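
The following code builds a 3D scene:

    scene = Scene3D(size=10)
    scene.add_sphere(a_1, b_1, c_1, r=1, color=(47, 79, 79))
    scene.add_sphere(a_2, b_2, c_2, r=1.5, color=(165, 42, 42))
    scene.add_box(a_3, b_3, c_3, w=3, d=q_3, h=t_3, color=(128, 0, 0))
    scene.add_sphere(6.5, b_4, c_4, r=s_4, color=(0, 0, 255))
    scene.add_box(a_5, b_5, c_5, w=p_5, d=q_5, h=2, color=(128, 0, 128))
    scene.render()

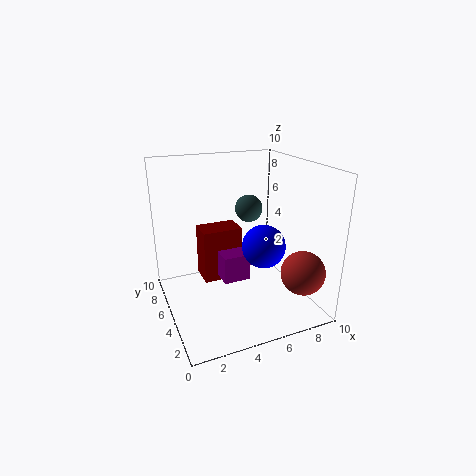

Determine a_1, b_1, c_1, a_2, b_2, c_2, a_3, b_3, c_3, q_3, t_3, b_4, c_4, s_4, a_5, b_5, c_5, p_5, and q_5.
a_1 = 6.5, b_1 = 6.5, c_1 = 6.5, a_2 = 8.5, b_2 = 2, c_2 = 3, a_3 = 3, b_3 = 6.5, c_3 = 1, q_3 = 2, t_3 = 4, b_4 = 4, c_4 = 4.5, s_4 = 1.5, a_5 = 4, b_5 = 5, c_5 = 1.5, p_5 = 2, q_5 = 2.5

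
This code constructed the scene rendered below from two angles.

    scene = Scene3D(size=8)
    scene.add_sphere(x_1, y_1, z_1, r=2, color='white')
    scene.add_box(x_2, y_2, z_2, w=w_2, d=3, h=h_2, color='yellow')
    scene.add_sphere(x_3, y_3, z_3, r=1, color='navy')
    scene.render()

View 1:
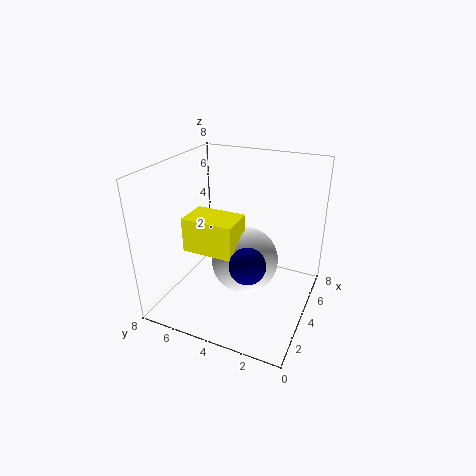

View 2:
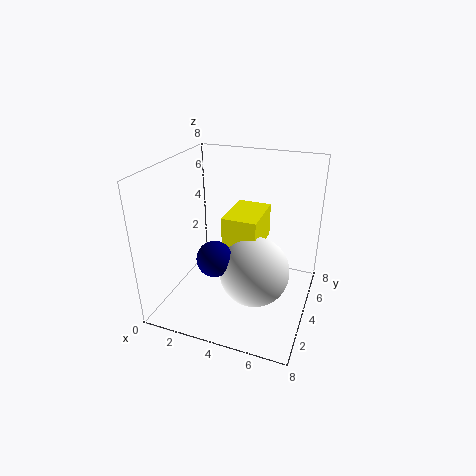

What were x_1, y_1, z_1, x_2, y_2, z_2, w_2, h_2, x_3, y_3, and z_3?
x_1 = 5
y_1 = 4
z_1 = 2
x_2 = 3
y_2 = 4
z_2 = 3
w_2 = 2
h_2 = 2
x_3 = 3
y_3 = 3
z_3 = 3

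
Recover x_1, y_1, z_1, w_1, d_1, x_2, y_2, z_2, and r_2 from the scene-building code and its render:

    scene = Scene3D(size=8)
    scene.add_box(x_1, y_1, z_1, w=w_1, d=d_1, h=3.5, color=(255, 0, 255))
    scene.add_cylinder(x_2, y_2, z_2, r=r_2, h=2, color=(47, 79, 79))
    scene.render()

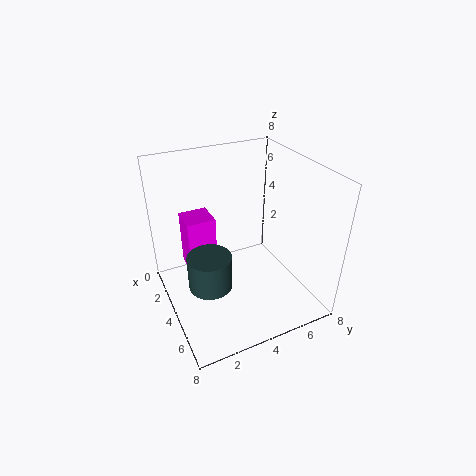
x_1 = 0.25
y_1 = 1.75
z_1 = 0.75
w_1 = 1.75
d_1 = 1.75
x_2 = 4
y_2 = 2.25
z_2 = 1.25
r_2 = 1.25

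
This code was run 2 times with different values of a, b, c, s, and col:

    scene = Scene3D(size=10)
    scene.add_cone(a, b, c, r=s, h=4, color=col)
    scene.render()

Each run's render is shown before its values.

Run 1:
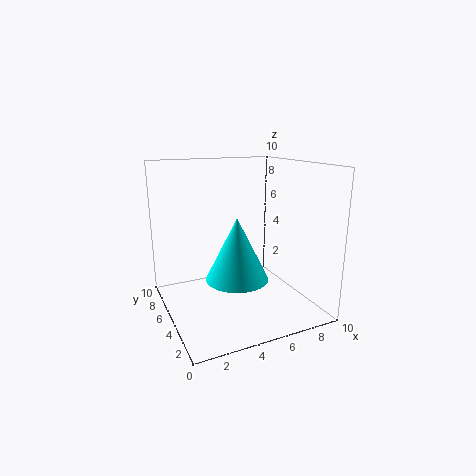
a = 4; b = 3; c = 3; s = 2; col = 'cyan'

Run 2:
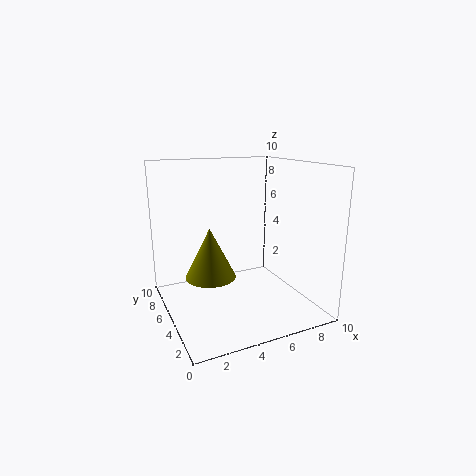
a = 4; b = 8; c = 1; s = 2; col = 'olive'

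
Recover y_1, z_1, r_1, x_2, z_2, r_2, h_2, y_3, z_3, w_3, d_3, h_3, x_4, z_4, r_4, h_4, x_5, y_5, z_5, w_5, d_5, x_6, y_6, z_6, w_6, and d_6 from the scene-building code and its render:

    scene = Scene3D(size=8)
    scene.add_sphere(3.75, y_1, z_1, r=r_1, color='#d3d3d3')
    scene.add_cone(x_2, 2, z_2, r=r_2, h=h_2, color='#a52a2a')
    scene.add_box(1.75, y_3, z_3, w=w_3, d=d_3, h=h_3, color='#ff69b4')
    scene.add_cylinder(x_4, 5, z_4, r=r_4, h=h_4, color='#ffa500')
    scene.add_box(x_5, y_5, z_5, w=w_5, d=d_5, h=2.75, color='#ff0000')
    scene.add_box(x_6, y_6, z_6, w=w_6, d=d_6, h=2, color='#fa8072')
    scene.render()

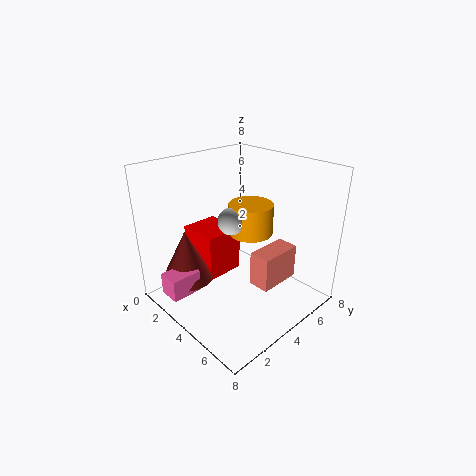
y_1 = 3.75, z_1 = 5, r_1 = 0.75, x_2 = 1.75, z_2 = 1.25, r_2 = 1.5, h_2 = 3, y_3 = 0.25, z_3 = 1, w_3 = 1.25, d_3 = 1.75, h_3 = 1.25, x_4 = 4, z_4 = 4, r_4 = 1.25, h_4 = 1.75, x_5 = 0.25, y_5 = 3, z_5 = 1, w_5 = 2.5, d_5 = 2.25, x_6 = 4.75, y_6 = 4.25, z_6 = 1.25, w_6 = 1.25, d_6 = 2.5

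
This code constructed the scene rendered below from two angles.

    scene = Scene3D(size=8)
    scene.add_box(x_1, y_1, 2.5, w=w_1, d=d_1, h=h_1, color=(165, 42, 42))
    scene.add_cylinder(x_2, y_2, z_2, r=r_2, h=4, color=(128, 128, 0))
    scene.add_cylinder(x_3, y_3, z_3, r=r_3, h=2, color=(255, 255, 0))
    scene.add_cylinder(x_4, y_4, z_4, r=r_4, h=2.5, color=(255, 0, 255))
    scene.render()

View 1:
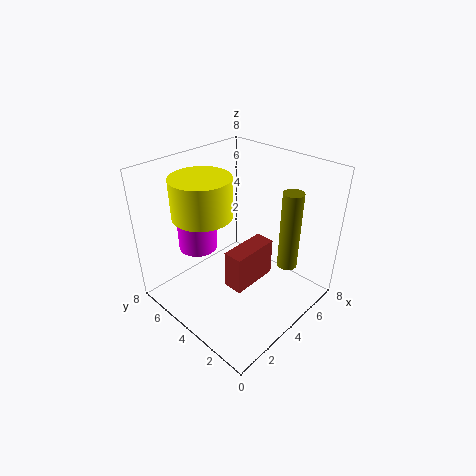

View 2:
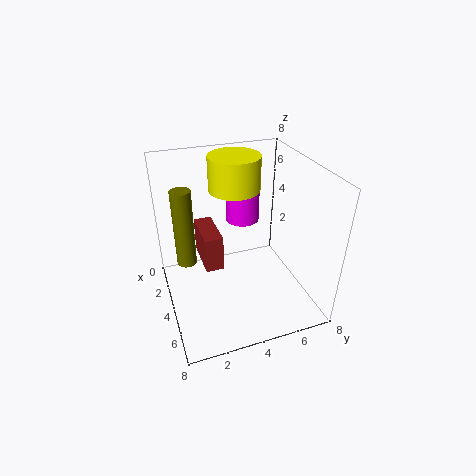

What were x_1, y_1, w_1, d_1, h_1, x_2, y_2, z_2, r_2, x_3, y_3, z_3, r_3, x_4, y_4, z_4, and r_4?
x_1 = 2, y_1 = 2, w_1 = 2.5, d_1 = 1, h_1 = 2, x_2 = 4.5, y_2 = 1, z_2 = 3.5, r_2 = 0.5, x_3 = 2, y_3 = 4.5, z_3 = 6, r_3 = 1.5, x_4 = 2, y_4 = 5, z_4 = 4, r_4 = 1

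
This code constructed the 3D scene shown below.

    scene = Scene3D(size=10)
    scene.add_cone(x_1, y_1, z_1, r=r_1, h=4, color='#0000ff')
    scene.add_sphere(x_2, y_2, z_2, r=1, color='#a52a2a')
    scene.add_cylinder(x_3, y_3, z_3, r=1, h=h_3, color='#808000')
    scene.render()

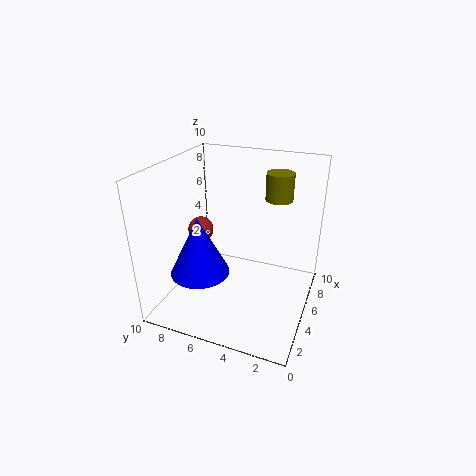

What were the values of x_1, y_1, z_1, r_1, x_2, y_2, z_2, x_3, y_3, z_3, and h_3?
x_1 = 3; y_1 = 7; z_1 = 3; r_1 = 2; x_2 = 7; y_2 = 9; z_2 = 4; x_3 = 8; y_3 = 3; z_3 = 7; h_3 = 2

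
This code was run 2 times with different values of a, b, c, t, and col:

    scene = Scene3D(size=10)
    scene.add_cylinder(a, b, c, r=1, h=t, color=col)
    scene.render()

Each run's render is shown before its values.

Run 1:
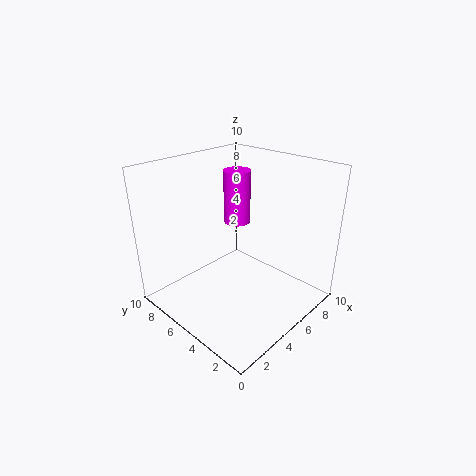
a = 7
b = 7
c = 5
t = 4
col = 'magenta'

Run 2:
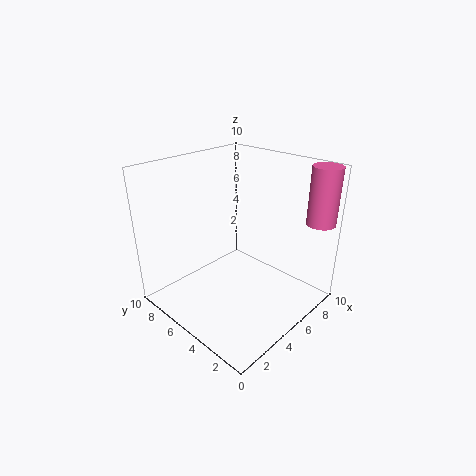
a = 9
b = 1
c = 6
t = 4
col = 'hotpink'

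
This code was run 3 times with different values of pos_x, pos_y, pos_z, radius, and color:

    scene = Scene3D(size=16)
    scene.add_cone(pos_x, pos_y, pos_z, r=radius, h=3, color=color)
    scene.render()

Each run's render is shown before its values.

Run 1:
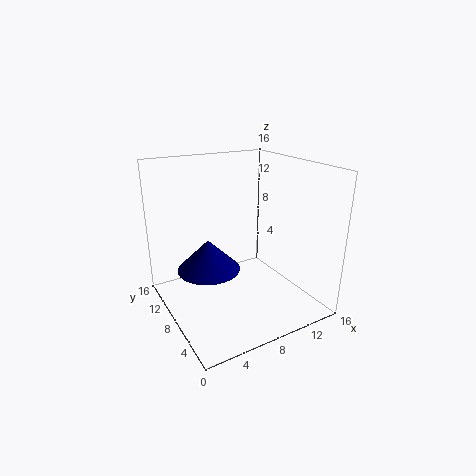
pos_x = 3
pos_y = 5
pos_z = 7
radius = 3
color = 'navy'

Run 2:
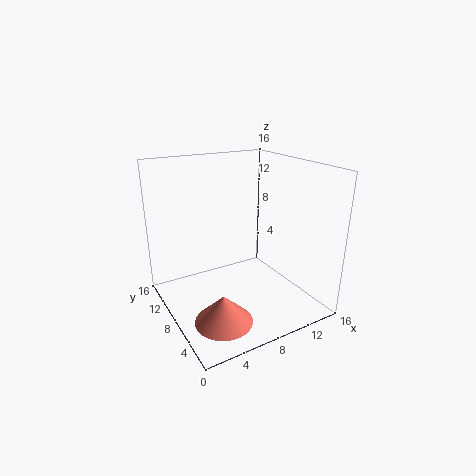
pos_x = 4
pos_y = 4
pos_z = 1
radius = 3
color = 'salmon'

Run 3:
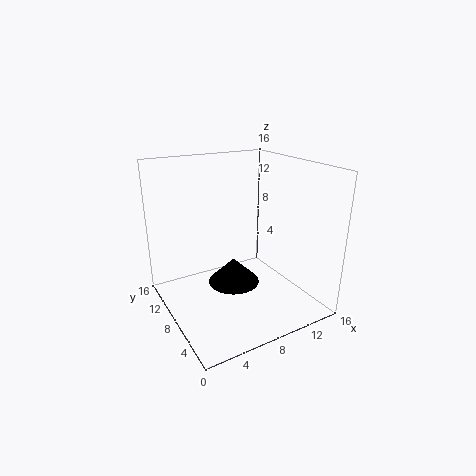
pos_x = 8
pos_y = 9
pos_z = 2
radius = 3
color = 'black'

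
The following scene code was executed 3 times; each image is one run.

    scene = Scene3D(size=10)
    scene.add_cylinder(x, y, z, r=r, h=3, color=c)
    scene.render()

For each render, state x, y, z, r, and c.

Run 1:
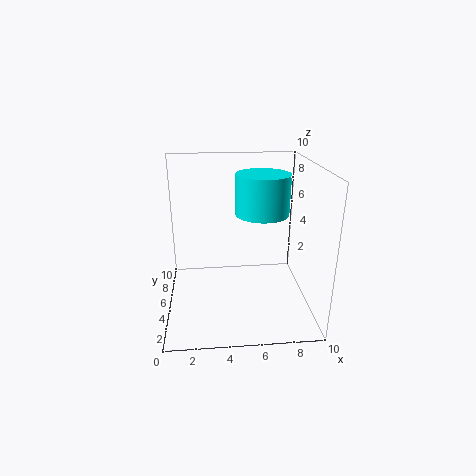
x = 7
y = 7
z = 6
r = 2
c = 'cyan'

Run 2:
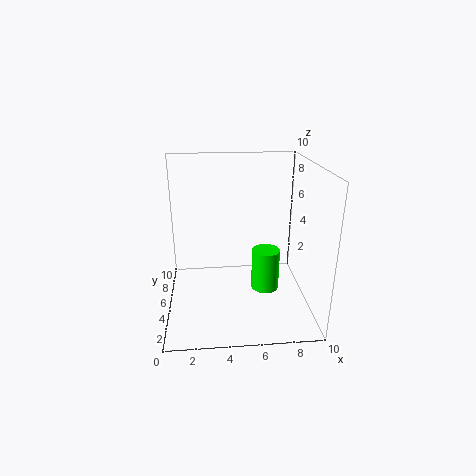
x = 7
y = 5
z = 1
r = 1
c = 'lime'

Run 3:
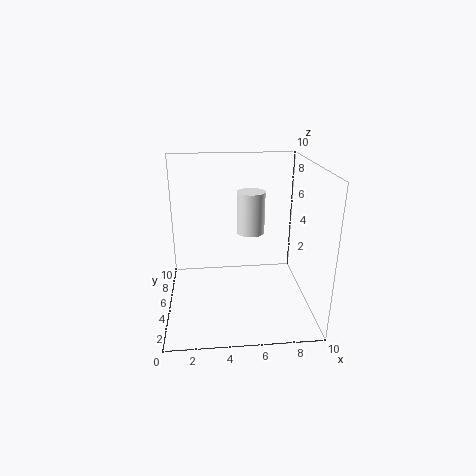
x = 6
y = 6
z = 5
r = 1
c = 'white'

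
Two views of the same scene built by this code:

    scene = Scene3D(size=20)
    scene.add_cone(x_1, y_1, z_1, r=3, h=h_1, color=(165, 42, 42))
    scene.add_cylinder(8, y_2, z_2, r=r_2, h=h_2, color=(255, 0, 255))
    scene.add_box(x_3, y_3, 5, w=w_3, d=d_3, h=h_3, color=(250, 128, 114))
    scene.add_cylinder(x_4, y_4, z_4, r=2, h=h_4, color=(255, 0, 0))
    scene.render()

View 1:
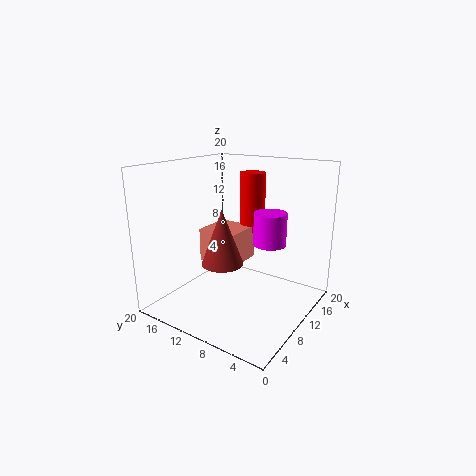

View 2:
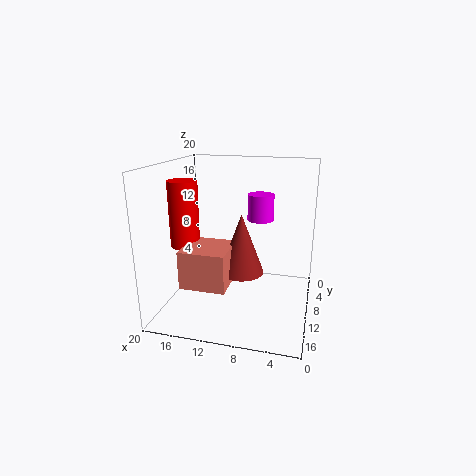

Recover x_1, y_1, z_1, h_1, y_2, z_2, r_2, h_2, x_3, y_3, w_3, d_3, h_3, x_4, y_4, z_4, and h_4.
x_1 = 9
y_1 = 12
z_1 = 6
h_1 = 8
y_2 = 4
z_2 = 11
r_2 = 2
h_2 = 4
x_3 = 10
y_3 = 11
w_3 = 6
d_3 = 6
h_3 = 5
x_4 = 17
y_4 = 12
z_4 = 9
h_4 = 9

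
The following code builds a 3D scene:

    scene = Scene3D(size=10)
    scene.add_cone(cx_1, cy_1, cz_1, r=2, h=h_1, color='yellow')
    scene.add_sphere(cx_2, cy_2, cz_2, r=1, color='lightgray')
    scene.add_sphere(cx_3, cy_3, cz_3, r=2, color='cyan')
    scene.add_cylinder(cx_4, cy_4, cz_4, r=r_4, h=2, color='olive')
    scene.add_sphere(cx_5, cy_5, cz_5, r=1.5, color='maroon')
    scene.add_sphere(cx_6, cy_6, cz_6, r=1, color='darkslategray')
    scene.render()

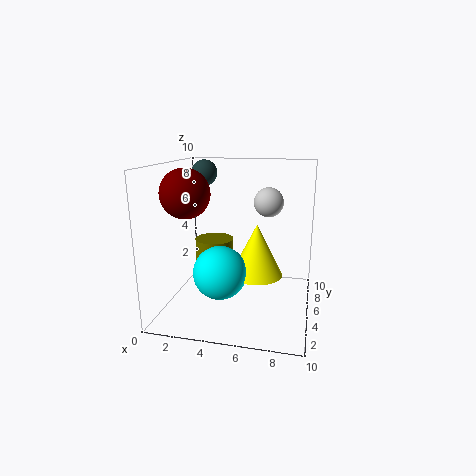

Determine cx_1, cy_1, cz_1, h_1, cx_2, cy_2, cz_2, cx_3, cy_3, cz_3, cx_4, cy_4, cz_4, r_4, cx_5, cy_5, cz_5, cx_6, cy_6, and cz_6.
cx_1 = 6; cy_1 = 7; cz_1 = 1.5; h_1 = 4; cx_2 = 7; cy_2 = 5.5; cz_2 = 7.5; cx_3 = 3.5; cy_3 = 5.5; cz_3 = 2; cx_4 = 2.5; cy_4 = 7.5; cz_4 = 2; r_4 = 1.5; cx_5 = 2.5; cy_5 = 2; cz_5 = 8.5; cx_6 = 1.5; cy_6 = 8.5; cz_6 = 9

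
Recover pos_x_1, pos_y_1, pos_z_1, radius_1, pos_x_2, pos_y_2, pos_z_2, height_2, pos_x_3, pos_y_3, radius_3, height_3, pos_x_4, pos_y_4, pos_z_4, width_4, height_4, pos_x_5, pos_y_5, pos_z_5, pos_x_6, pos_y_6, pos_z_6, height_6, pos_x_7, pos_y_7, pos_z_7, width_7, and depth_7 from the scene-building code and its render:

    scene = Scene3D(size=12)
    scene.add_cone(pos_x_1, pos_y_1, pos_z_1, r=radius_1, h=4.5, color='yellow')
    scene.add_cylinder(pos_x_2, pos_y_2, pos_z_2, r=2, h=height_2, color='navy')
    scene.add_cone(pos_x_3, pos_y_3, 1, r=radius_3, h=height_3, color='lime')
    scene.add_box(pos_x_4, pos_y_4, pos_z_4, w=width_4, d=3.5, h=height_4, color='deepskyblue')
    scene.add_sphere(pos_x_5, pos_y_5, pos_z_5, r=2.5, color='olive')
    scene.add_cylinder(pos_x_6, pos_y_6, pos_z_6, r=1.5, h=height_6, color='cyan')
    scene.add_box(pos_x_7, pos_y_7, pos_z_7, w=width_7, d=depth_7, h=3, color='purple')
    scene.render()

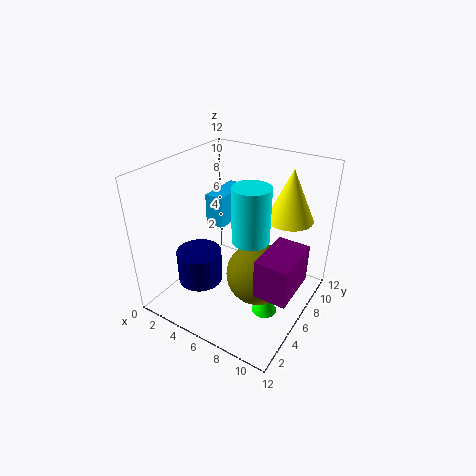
pos_x_1 = 9
pos_y_1 = 9.5
pos_z_1 = 7
radius_1 = 2
pos_x_2 = 2.5
pos_y_2 = 5
pos_z_2 = 1
height_2 = 3
pos_x_3 = 9.5
pos_y_3 = 4.5
radius_3 = 1
height_3 = 2
pos_x_4 = 4
pos_y_4 = 4.5
pos_z_4 = 7.5
width_4 = 1.5
height_4 = 2.5
pos_x_5 = 8.5
pos_y_5 = 5
pos_z_5 = 4
pos_x_6 = 7.5
pos_y_6 = 5.5
pos_z_6 = 6.5
height_6 = 4.5
pos_x_7 = 9.5
pos_y_7 = 2.5
pos_z_7 = 4
width_7 = 2.5
depth_7 = 4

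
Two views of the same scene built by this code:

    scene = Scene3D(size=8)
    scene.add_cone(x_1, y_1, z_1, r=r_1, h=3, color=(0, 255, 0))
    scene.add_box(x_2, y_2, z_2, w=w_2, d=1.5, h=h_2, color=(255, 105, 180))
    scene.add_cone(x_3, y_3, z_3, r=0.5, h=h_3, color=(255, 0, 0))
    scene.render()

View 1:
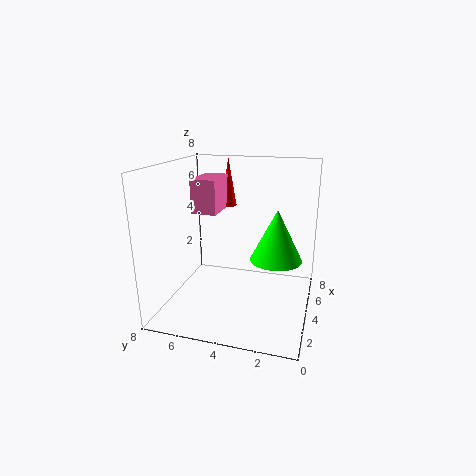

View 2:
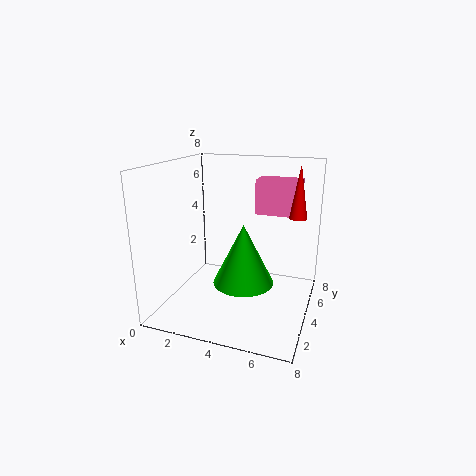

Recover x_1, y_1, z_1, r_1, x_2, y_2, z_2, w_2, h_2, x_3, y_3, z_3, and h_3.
x_1 = 5
y_1 = 2
z_1 = 2.5
r_1 = 1.5
x_2 = 4.5
y_2 = 5.5
z_2 = 5
w_2 = 2.5
h_2 = 2
x_3 = 7
y_3 = 5.5
z_3 = 5
h_3 = 3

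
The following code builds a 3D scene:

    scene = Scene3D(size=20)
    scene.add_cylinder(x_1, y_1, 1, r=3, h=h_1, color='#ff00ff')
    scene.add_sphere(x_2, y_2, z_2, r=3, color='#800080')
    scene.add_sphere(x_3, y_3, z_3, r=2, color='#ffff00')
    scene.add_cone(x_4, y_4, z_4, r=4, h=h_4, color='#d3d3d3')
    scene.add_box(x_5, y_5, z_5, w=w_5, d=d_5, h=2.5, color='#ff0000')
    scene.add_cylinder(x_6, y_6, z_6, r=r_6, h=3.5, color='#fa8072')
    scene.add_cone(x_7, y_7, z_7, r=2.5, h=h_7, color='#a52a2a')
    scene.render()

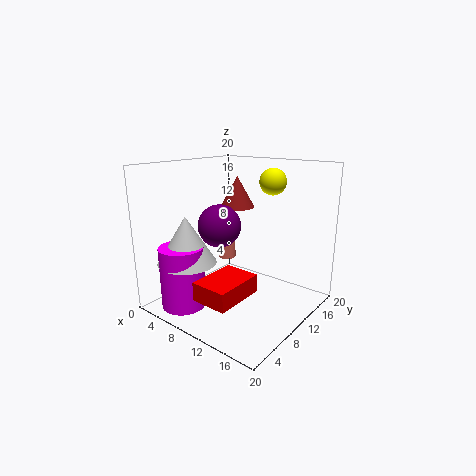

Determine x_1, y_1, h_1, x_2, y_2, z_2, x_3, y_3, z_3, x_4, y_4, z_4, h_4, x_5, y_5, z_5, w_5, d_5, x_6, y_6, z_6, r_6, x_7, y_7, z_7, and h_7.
x_1 = 5.5
y_1 = 3.5
h_1 = 8.5
x_2 = 7.5
y_2 = 9
z_2 = 11.5
x_3 = 11
y_3 = 17
z_3 = 17
x_4 = 5.5
y_4 = 4.5
z_4 = 7
h_4 = 6.5
x_5 = 9
y_5 = 2
z_5 = 3.5
w_5 = 5
d_5 = 7
x_6 = 2
y_6 = 17
z_6 = 3
r_6 = 1.5
x_7 = 7.5
y_7 = 13
z_7 = 13.5
h_7 = 4.5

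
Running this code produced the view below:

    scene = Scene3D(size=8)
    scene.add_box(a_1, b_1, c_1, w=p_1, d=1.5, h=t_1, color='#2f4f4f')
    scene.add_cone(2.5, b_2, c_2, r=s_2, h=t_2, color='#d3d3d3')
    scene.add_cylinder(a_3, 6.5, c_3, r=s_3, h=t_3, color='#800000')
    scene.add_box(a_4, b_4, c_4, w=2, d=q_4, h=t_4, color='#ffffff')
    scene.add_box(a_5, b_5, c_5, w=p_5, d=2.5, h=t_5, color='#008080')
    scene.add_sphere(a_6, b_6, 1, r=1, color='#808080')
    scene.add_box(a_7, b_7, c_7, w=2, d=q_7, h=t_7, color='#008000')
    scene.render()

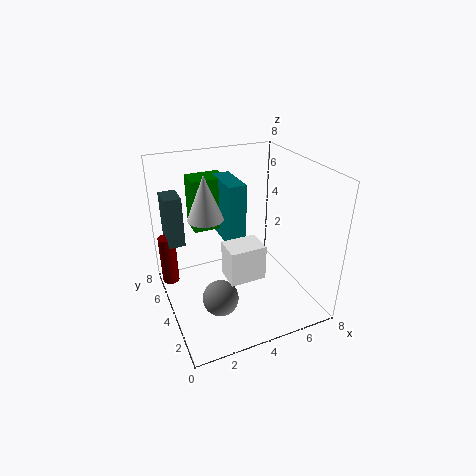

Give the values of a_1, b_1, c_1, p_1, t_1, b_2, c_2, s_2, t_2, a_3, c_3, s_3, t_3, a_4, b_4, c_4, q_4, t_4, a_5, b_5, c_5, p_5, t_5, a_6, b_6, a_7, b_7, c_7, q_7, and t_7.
a_1 = 0.5, b_1 = 6, c_1 = 3, p_1 = 1, t_1 = 3, b_2 = 5, c_2 = 5, s_2 = 1, t_2 = 2.5, a_3 = 0.5, c_3 = 0.5, s_3 = 0.5, t_3 = 3, a_4 = 3, b_4 = 2.5, c_4 = 2, q_4 = 1.5, t_4 = 2, a_5 = 3.5, b_5 = 4, c_5 = 3.5, p_5 = 1, t_5 = 3.5, a_6 = 2.5, b_6 = 3, a_7 = 2, b_7 = 5.5, c_7 = 4, q_7 = 1.5, t_7 = 3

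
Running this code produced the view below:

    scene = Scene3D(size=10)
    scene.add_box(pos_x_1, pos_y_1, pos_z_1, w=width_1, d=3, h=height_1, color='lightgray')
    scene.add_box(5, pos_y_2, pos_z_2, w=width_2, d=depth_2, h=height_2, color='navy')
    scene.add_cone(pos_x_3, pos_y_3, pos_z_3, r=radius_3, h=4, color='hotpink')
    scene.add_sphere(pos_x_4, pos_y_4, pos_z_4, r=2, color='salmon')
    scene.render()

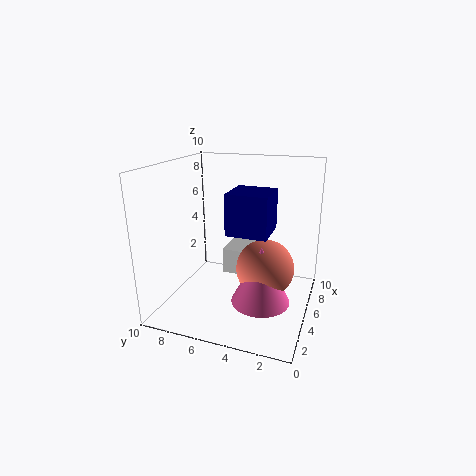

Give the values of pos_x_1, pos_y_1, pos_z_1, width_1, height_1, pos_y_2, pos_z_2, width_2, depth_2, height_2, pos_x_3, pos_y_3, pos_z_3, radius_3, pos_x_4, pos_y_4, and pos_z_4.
pos_x_1 = 7
pos_y_1 = 4
pos_z_1 = 1
width_1 = 3
height_1 = 2
pos_y_2 = 3
pos_z_2 = 5
width_2 = 3
depth_2 = 3
height_2 = 3
pos_x_3 = 4
pos_y_3 = 3
pos_z_3 = 1
radius_3 = 2
pos_x_4 = 5
pos_y_4 = 3
pos_z_4 = 3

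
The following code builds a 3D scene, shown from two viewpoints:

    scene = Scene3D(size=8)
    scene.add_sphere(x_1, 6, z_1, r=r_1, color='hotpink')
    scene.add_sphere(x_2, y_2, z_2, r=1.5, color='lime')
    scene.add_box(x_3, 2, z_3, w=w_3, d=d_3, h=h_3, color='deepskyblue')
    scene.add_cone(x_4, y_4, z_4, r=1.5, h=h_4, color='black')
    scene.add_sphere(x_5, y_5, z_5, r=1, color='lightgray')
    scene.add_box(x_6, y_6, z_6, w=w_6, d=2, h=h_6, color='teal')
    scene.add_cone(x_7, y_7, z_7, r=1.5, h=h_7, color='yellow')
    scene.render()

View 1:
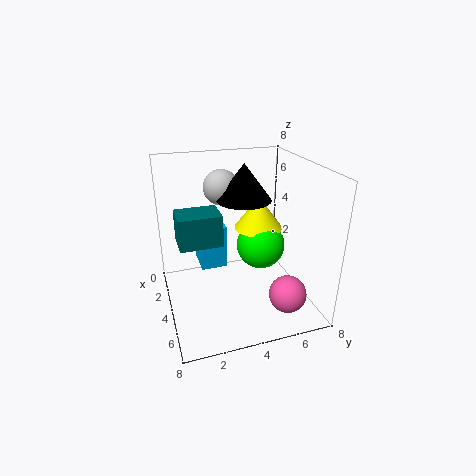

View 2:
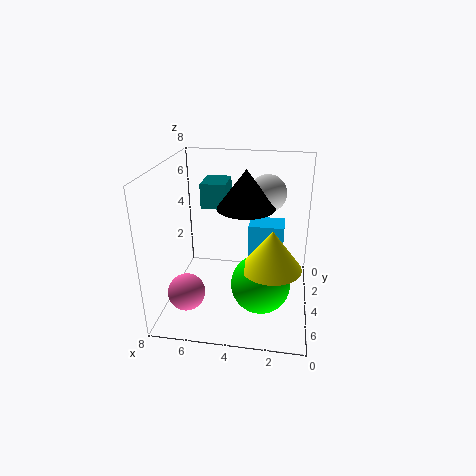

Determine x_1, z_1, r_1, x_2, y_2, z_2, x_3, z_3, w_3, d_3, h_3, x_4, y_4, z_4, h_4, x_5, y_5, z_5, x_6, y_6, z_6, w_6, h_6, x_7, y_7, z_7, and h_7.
x_1 = 6.5; z_1 = 1.5; r_1 = 1; x_2 = 2.5; y_2 = 6; z_2 = 2.5; x_3 = 1.5; z_3 = 2; w_3 = 2; d_3 = 1.5; h_3 = 2.5; x_4 = 3.5; y_4 = 4.5; z_4 = 6; h_4 = 2; x_5 = 2.5; y_5 = 3.5; z_5 = 6.5; x_6 = 5; y_6 = 0.5; z_6 = 5; w_6 = 1.5; h_6 = 1.5; x_7 = 2; y_7 = 6; z_7 = 3.5; h_7 = 2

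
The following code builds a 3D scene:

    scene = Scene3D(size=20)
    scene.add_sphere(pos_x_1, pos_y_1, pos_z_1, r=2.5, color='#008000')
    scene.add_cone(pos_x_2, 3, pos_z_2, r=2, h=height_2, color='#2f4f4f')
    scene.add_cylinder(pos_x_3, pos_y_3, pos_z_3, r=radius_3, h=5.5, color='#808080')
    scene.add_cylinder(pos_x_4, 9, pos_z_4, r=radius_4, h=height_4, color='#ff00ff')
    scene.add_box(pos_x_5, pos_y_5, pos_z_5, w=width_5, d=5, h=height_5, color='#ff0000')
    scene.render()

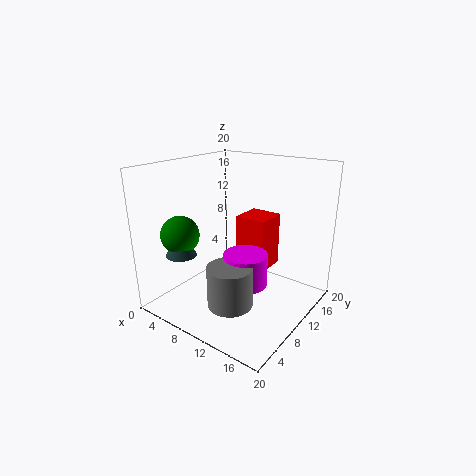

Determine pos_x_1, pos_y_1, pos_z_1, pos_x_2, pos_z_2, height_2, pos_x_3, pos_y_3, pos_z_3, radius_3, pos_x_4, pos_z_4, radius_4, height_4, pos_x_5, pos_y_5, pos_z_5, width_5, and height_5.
pos_x_1 = 5.5
pos_y_1 = 3.5
pos_z_1 = 11.5
pos_x_2 = 6
pos_z_2 = 9
height_2 = 4
pos_x_3 = 12
pos_y_3 = 5.5
pos_z_3 = 2.5
radius_3 = 3
pos_x_4 = 12
pos_z_4 = 4
radius_4 = 3
height_4 = 4.5
pos_x_5 = 6
pos_y_5 = 15
pos_z_5 = 2.5
width_5 = 5
height_5 = 8.5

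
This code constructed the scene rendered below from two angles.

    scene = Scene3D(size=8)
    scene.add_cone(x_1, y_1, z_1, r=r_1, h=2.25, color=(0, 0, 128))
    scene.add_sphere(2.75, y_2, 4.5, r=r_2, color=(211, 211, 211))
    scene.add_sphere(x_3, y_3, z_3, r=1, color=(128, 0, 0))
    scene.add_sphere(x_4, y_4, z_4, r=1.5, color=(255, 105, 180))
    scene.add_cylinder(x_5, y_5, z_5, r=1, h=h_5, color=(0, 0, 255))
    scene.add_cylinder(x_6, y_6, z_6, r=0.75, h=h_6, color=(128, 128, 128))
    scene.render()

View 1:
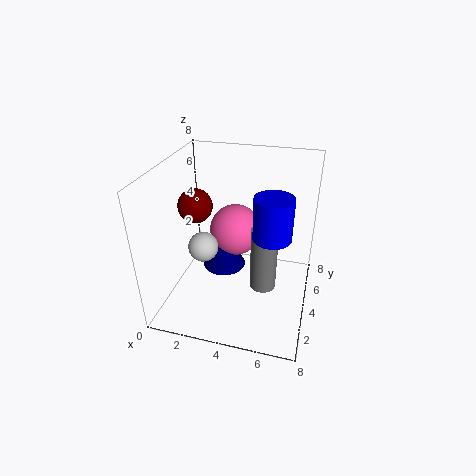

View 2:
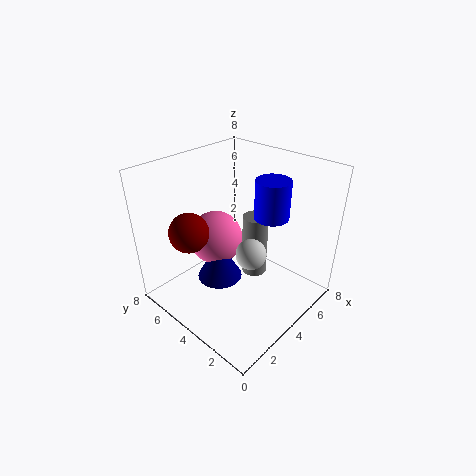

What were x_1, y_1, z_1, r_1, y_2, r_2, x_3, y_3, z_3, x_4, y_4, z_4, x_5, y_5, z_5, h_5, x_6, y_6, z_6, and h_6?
x_1 = 3
y_1 = 4.5
z_1 = 1.75
r_1 = 1.25
y_2 = 2
r_2 = 0.75
x_3 = 1.25
y_3 = 4.75
z_3 = 5.25
x_4 = 3.5
y_4 = 5.25
z_4 = 3.75
x_5 = 6
y_5 = 3.25
z_5 = 4.75
h_5 = 2.25
x_6 = 5.5
y_6 = 4
z_6 = 1
h_6 = 3.75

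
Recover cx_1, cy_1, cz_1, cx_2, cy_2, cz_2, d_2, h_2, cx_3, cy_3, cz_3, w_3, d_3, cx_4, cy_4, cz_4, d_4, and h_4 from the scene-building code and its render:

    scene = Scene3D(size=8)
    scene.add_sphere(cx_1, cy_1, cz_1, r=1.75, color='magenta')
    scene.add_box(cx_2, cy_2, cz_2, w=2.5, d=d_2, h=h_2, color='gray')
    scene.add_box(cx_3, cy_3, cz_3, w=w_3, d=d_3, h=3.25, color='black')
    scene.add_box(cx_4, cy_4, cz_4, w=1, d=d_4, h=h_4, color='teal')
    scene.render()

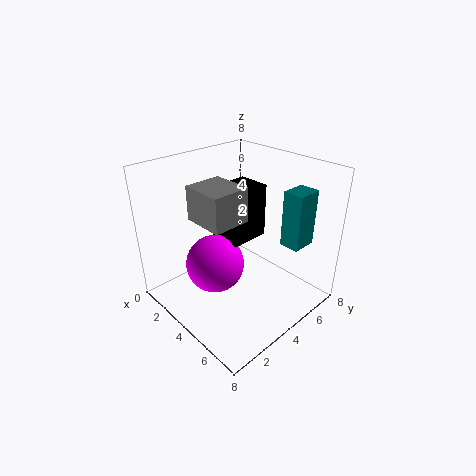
cx_1 = 2.5, cy_1 = 3.5, cz_1 = 1.75, cx_2 = 1.5, cy_2 = 2.5, cz_2 = 4.75, d_2 = 2.25, h_2 = 2, cx_3 = 1.5, cy_3 = 4.25, cz_3 = 3, w_3 = 2, d_3 = 2.5, cx_4 = 6.75, cy_4 = 4.25, cz_4 = 4.75, d_4 = 1.25, h_4 = 2.75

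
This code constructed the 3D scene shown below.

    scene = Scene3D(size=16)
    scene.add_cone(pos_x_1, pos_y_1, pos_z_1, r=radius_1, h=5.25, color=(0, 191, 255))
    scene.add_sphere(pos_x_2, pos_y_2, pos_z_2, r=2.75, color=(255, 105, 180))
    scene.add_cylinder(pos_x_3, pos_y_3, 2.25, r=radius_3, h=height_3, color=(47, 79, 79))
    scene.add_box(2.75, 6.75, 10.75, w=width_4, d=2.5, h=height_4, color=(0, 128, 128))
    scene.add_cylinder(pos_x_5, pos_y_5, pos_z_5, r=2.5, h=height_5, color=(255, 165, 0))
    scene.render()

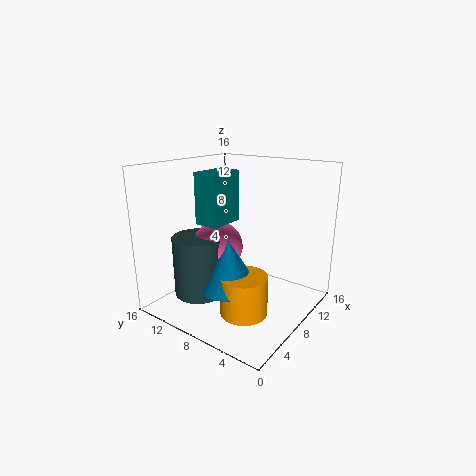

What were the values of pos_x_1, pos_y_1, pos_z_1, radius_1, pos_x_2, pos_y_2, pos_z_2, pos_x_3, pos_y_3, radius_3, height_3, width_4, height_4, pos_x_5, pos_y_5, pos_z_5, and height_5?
pos_x_1 = 5.25; pos_y_1 = 7.25; pos_z_1 = 3.5; radius_1 = 3.25; pos_x_2 = 6.25; pos_y_2 = 9.5; pos_z_2 = 7.25; pos_x_3 = 4.25; pos_y_3 = 10.5; radius_3 = 2.75; height_3 = 6.5; width_4 = 3.75; height_4 = 5; pos_x_5 = 5.25; pos_y_5 = 5.25; pos_z_5 = 1; height_5 = 4.25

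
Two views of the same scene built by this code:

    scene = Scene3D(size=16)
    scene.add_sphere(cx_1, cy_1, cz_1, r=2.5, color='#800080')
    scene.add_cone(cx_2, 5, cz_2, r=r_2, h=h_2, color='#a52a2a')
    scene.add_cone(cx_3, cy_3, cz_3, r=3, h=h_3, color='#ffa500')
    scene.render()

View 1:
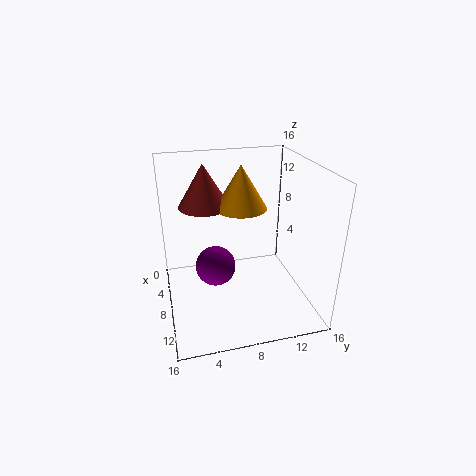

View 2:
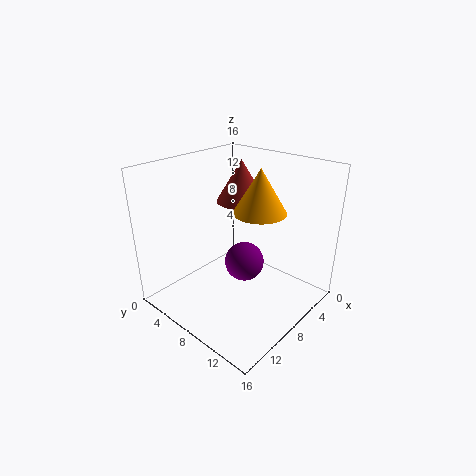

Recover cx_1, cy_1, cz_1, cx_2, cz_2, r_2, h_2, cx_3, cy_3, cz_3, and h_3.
cx_1 = 4.5, cy_1 = 6, cz_1 = 2.5, cx_2 = 4, cz_2 = 10.5, r_2 = 3, h_2 = 5, cx_3 = 5.5, cy_3 = 9, cz_3 = 10.5, h_3 = 5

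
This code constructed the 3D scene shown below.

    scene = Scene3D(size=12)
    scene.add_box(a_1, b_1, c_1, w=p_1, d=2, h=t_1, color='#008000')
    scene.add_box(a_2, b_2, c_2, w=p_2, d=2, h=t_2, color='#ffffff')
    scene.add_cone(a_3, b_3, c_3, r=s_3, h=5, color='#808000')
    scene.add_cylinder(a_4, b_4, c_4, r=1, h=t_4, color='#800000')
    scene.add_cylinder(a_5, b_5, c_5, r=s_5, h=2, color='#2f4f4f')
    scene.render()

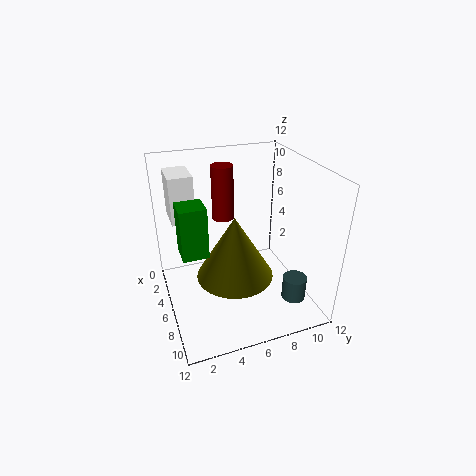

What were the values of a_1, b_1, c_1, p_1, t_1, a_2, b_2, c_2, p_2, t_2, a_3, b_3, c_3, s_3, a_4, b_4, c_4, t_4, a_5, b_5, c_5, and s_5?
a_1 = 6
b_1 = 1
c_1 = 6
p_1 = 2
t_1 = 4
a_2 = 1
b_2 = 1
c_2 = 7
p_2 = 3
t_2 = 4
a_3 = 8
b_3 = 5
c_3 = 4
s_3 = 3
a_4 = 2
b_4 = 6
c_4 = 6
t_4 = 5
a_5 = 9
b_5 = 10
c_5 = 1
s_5 = 1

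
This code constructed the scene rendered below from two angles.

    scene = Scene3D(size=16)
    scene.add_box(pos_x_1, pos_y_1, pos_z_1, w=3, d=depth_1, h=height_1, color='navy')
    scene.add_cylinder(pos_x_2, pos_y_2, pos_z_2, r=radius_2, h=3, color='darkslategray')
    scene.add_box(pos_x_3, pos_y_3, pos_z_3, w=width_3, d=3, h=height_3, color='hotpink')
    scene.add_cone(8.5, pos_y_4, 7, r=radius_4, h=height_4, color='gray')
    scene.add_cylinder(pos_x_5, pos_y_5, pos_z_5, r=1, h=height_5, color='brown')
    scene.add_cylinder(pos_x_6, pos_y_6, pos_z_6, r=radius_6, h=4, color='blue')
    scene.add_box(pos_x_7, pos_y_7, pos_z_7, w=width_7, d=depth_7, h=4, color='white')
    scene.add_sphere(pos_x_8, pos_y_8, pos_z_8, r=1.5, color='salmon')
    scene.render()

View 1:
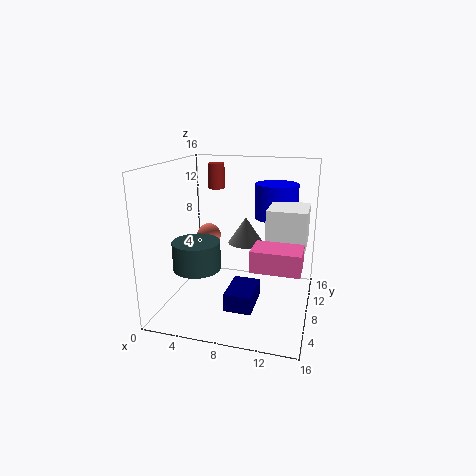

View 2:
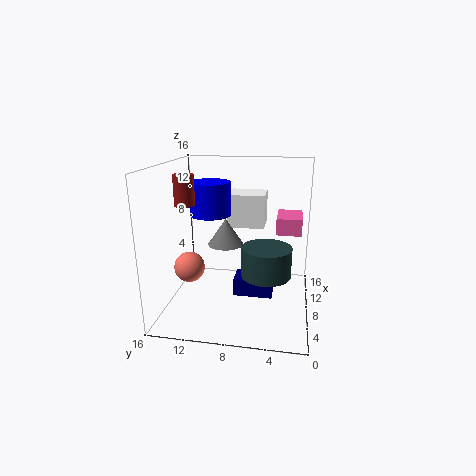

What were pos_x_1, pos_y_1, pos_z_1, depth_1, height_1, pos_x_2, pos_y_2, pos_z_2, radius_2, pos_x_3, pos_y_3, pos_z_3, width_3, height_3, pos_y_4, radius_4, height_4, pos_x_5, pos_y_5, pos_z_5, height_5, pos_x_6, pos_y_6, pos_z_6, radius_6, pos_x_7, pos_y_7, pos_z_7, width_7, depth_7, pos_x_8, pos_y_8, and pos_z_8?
pos_x_1 = 7.5; pos_y_1 = 4; pos_z_1 = 1; depth_1 = 4.5; height_1 = 2; pos_x_2 = 4.5; pos_y_2 = 4.5; pos_z_2 = 5.5; radius_2 = 2.5; pos_x_3 = 11; pos_y_3 = 1; pos_z_3 = 7.5; width_3 = 4.5; height_3 = 2; pos_y_4 = 9.5; radius_4 = 2; height_4 = 3; pos_x_5 = 4; pos_y_5 = 12.5; pos_z_5 = 12.5; height_5 = 3; pos_x_6 = 11.5; pos_y_6 = 12; pos_z_6 = 9.5; radius_6 = 2.5; pos_x_7 = 11.5; pos_y_7 = 5.5; pos_z_7 = 8; width_7 = 4; depth_7 = 4.5; pos_x_8 = 3; pos_y_8 = 12; pos_z_8 = 6.5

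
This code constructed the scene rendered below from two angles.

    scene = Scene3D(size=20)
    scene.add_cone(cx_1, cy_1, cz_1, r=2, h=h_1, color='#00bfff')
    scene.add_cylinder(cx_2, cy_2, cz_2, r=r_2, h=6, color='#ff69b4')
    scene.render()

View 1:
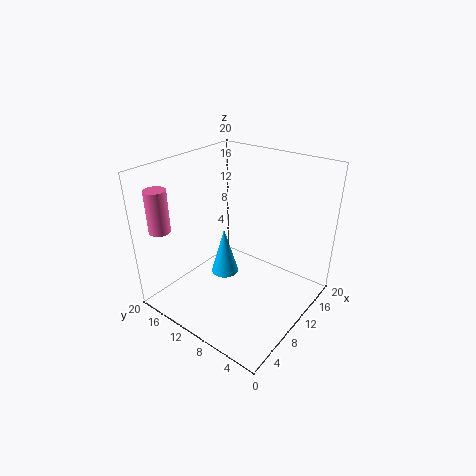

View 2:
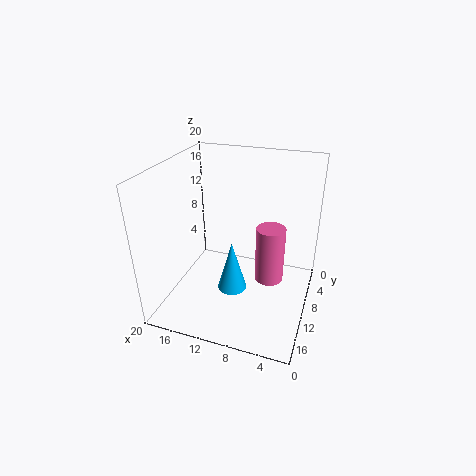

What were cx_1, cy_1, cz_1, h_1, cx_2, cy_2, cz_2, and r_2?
cx_1 = 10; cy_1 = 12.5; cz_1 = 3.5; h_1 = 7; cx_2 = 3.5; cy_2 = 18.5; cz_2 = 11; r_2 = 1.5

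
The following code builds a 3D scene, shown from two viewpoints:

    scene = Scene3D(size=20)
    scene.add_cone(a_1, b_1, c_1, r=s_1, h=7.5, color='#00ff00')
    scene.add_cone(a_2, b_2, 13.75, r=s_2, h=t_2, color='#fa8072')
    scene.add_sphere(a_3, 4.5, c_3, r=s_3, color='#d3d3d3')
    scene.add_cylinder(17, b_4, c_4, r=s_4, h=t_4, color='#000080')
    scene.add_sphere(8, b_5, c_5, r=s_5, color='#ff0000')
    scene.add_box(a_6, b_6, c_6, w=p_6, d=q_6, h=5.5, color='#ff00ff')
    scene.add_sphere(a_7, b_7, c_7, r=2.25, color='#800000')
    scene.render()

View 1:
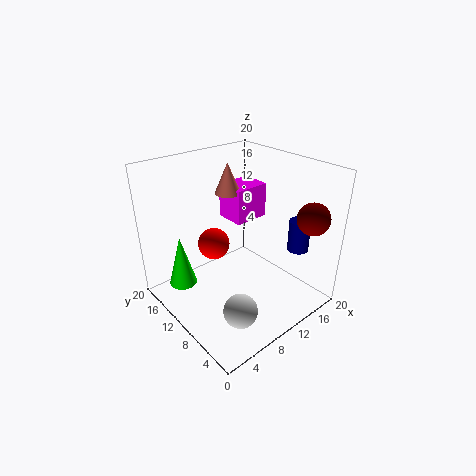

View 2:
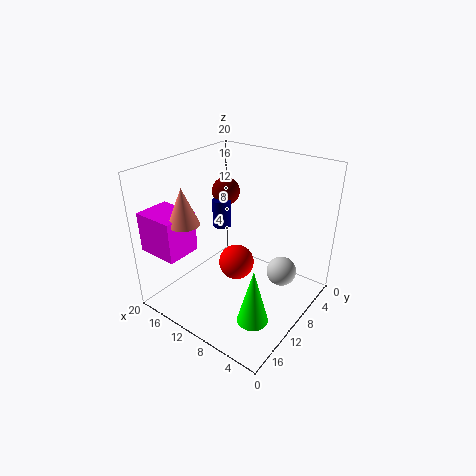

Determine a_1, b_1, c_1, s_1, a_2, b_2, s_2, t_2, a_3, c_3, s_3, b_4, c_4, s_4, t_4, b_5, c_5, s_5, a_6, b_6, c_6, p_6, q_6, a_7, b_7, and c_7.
a_1 = 3.75, b_1 = 15.25, c_1 = 2.5, s_1 = 2, a_2 = 13.5, b_2 = 16.5, s_2 = 2, t_2 = 4.75, a_3 = 5.75, c_3 = 3, s_3 = 2.25, b_4 = 5, c_4 = 7.75, s_4 = 1.5, t_4 = 4.5, b_5 = 13, c_5 = 8.5, s_5 = 2.25, a_6 = 13.75, b_6 = 14.25, c_6 = 9, p_6 = 5.75, q_6 = 4.75, a_7 = 17.5, b_7 = 3.25, c_7 = 13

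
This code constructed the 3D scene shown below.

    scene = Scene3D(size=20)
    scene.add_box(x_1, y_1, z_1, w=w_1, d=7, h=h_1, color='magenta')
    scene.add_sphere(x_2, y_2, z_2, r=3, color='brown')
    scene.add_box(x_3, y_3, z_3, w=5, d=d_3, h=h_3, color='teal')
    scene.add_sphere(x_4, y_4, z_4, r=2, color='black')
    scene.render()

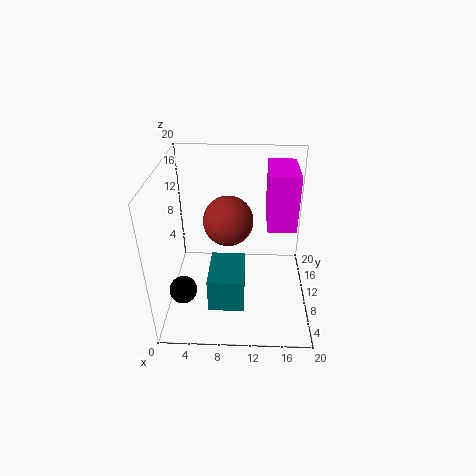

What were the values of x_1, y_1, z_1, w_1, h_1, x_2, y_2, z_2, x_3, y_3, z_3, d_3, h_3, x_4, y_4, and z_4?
x_1 = 14
y_1 = 10
z_1 = 11
w_1 = 4
h_1 = 8
x_2 = 9
y_2 = 6
z_2 = 15
x_3 = 6
y_3 = 5
z_3 = 1
d_3 = 7
h_3 = 5
x_4 = 2
y_4 = 8
z_4 = 2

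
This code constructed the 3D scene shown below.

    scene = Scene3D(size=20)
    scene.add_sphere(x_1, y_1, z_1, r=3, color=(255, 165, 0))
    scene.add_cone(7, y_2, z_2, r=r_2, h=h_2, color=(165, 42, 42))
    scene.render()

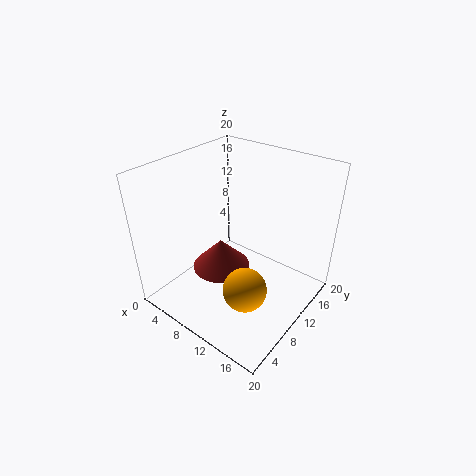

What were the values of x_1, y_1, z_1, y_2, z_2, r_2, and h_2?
x_1 = 13.5
y_1 = 7
z_1 = 4.5
y_2 = 9.75
z_2 = 4
r_2 = 4.25
h_2 = 4.5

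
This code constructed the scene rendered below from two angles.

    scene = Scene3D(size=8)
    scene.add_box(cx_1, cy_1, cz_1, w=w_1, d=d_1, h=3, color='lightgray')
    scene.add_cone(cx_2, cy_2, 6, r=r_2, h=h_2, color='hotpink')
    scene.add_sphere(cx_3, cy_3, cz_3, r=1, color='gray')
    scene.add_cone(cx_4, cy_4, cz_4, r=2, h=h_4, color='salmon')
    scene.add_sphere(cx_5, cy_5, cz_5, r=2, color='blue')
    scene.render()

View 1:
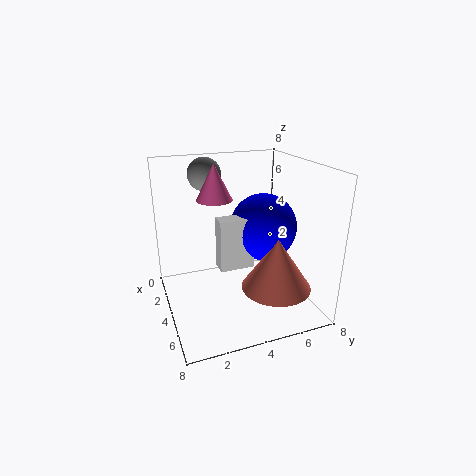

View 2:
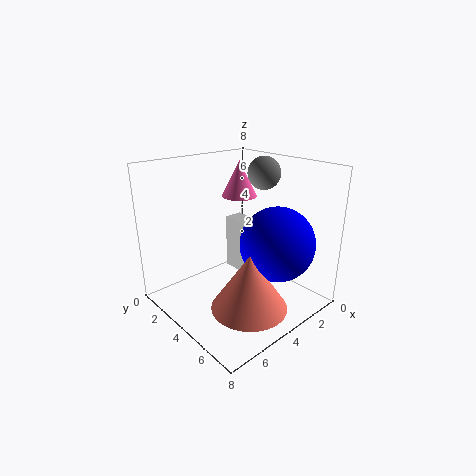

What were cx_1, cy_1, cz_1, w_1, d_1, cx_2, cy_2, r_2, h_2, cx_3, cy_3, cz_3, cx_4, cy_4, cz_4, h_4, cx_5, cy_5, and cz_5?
cx_1 = 3, cy_1 = 3, cz_1 = 2, w_1 = 1, d_1 = 2, cx_2 = 3, cy_2 = 3, r_2 = 1, h_2 = 2, cx_3 = 1, cy_3 = 3, cz_3 = 7, cx_4 = 5, cy_4 = 6, cz_4 = 1, h_4 = 3, cx_5 = 3, cy_5 = 6, cz_5 = 4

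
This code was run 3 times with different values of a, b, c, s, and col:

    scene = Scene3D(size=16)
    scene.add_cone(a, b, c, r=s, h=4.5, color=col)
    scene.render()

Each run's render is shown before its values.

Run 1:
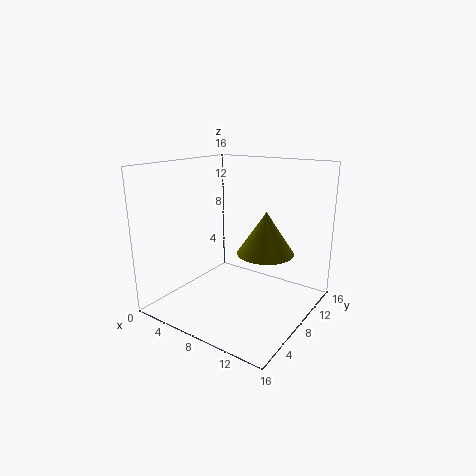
a = 11.5, b = 8, c = 7, s = 3, col = 'olive'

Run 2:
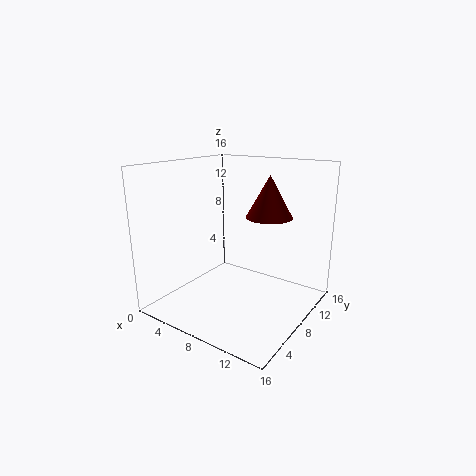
a = 11, b = 9.5, c = 10.5, s = 2.5, col = 'maroon'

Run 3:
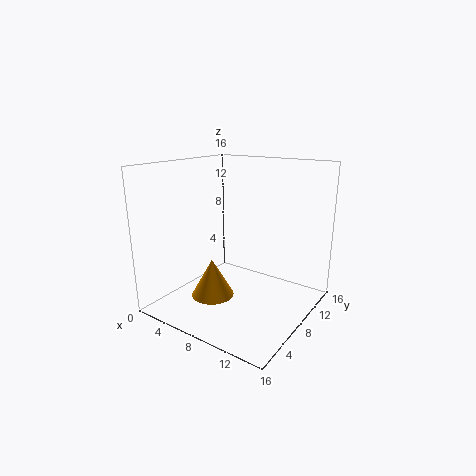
a = 5, b = 7, c = 0.5, s = 2.5, col = 'orange'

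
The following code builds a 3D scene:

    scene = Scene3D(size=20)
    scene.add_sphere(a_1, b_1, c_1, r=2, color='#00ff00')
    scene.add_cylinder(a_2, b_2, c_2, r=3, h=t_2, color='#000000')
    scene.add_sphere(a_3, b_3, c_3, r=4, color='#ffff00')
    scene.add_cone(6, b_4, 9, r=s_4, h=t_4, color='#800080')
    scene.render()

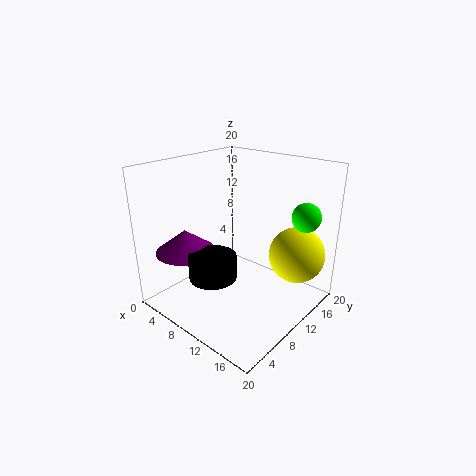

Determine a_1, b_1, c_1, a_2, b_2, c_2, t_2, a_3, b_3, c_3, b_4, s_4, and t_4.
a_1 = 17, b_1 = 16, c_1 = 13, a_2 = 11, b_2 = 4, c_2 = 7, t_2 = 3, a_3 = 16, b_3 = 16, c_3 = 7, b_4 = 4, s_4 = 4, t_4 = 3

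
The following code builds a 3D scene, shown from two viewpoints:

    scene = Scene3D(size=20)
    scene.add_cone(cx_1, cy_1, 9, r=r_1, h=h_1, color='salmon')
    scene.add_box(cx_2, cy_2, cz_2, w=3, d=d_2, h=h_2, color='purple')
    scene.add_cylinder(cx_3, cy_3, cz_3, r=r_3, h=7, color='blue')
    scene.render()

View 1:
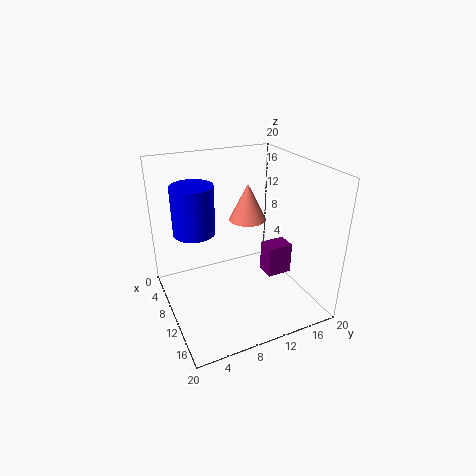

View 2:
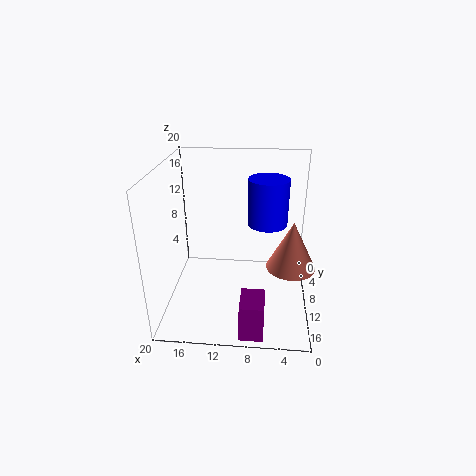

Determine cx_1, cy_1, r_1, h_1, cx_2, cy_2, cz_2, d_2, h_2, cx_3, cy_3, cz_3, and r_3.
cx_1 = 3, cy_1 = 15, r_1 = 3, h_1 = 6, cx_2 = 6, cy_2 = 16, cz_2 = 1, d_2 = 4, h_2 = 5, cx_3 = 6, cy_3 = 5, cz_3 = 10, r_3 = 3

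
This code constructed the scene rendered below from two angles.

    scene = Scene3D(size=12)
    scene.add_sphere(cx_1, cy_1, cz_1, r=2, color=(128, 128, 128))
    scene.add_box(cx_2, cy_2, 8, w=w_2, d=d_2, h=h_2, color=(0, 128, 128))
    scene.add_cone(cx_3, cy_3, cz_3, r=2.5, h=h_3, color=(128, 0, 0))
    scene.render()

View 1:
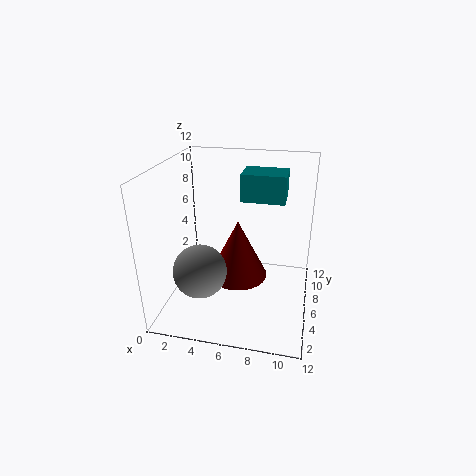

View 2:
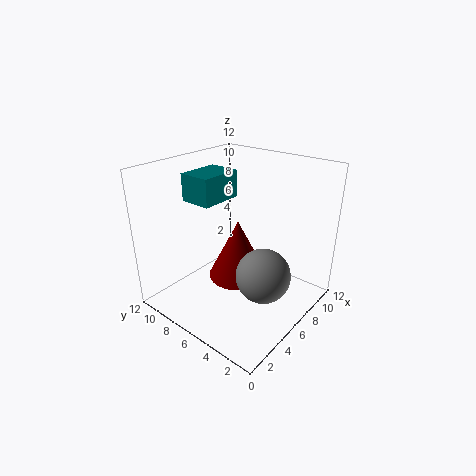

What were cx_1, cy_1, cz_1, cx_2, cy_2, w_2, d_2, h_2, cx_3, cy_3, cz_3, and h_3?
cx_1 = 4; cy_1 = 2; cz_1 = 5; cx_2 = 5.5; cy_2 = 9; w_2 = 4; d_2 = 3; h_2 = 2.5; cx_3 = 6; cy_3 = 6; cz_3 = 2.5; h_3 = 5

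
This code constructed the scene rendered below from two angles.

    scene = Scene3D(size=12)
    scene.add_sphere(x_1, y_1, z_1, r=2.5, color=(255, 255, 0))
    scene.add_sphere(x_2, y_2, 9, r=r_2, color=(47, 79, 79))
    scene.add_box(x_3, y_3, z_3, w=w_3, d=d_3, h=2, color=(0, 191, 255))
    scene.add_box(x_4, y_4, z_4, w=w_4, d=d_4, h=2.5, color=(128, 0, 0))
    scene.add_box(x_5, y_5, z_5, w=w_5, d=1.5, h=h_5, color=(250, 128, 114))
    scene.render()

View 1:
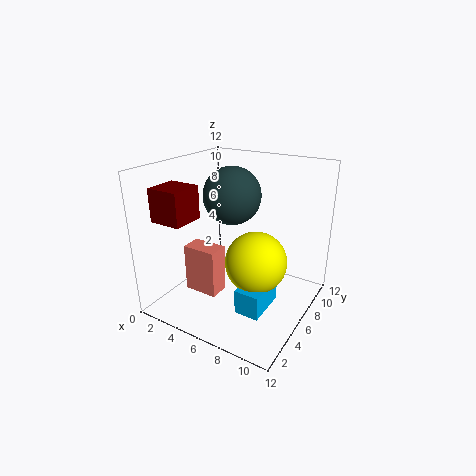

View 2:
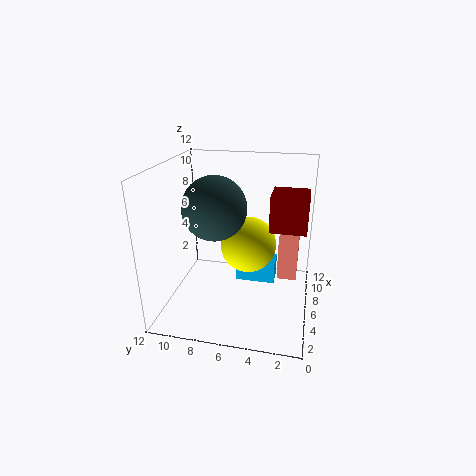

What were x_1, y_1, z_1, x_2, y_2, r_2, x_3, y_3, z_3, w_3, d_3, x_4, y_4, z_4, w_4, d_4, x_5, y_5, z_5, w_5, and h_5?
x_1 = 8; y_1 = 5.5; z_1 = 4.5; x_2 = 4.5; y_2 = 7.5; r_2 = 2.5; x_3 = 7.5; y_3 = 3; z_3 = 1; w_3 = 2; d_3 = 3.5; x_4 = 2; y_4 = 0.5; z_4 = 8.5; w_4 = 2.5; d_4 = 2.5; x_5 = 4.5; y_5 = 1; z_5 = 3.5; w_5 = 2.5; h_5 = 3.5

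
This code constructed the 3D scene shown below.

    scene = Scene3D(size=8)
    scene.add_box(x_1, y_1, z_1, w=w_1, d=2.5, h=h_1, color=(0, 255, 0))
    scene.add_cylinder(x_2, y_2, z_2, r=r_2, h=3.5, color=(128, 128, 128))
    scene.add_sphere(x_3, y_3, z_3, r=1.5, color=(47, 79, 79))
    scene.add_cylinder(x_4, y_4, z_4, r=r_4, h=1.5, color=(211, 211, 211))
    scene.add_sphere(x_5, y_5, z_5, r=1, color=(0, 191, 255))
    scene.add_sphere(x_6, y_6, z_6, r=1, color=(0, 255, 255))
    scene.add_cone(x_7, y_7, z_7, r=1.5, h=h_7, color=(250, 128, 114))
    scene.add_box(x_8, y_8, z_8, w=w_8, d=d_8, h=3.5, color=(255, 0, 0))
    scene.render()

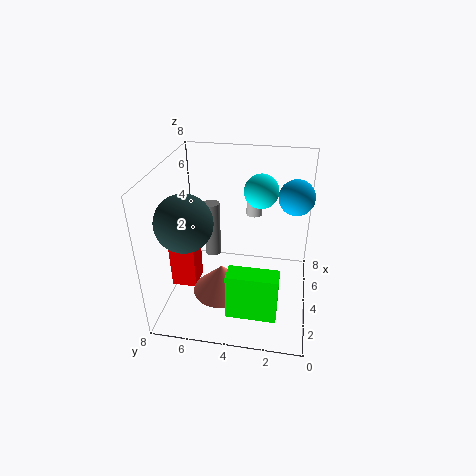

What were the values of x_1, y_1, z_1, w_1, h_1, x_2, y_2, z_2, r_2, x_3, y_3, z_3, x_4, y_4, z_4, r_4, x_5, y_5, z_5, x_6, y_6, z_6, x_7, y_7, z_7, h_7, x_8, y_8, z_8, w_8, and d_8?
x_1 = 0.5
y_1 = 1.5
z_1 = 1.5
w_1 = 1
h_1 = 2.5
x_2 = 6
y_2 = 6
z_2 = 1.5
r_2 = 0.5
x_3 = 2.5
y_3 = 6.5
z_3 = 5.5
x_4 = 7
y_4 = 3.5
z_4 = 4
r_4 = 0.5
x_5 = 5.5
y_5 = 1
z_5 = 6
x_6 = 6
y_6 = 3
z_6 = 6
x_7 = 2
y_7 = 4.5
z_7 = 2
h_7 = 1.5
x_8 = 3.5
y_8 = 6.5
z_8 = 0.5
w_8 = 1.5
d_8 = 1.5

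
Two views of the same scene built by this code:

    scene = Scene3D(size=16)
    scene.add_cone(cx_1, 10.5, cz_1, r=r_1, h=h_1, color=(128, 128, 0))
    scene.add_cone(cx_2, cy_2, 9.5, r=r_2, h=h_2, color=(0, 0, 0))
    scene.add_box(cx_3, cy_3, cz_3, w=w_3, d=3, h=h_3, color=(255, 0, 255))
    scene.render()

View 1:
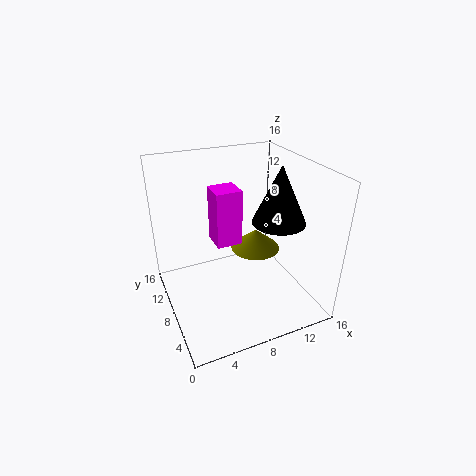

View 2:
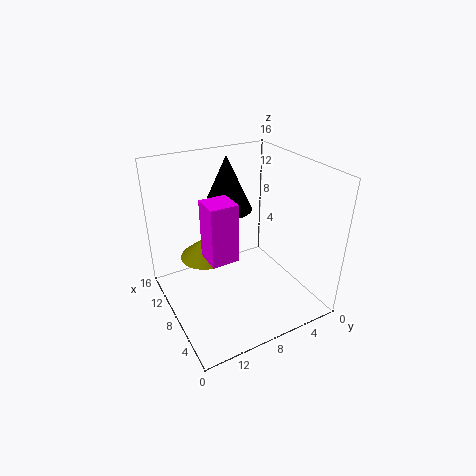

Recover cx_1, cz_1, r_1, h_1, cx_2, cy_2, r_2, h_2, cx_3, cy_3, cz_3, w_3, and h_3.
cx_1 = 11.5
cz_1 = 4.5
r_1 = 3
h_1 = 2.5
cx_2 = 12.5
cy_2 = 7
r_2 = 3
h_2 = 6.5
cx_3 = 6
cy_3 = 9
cz_3 = 6.5
w_3 = 3
h_3 = 6.5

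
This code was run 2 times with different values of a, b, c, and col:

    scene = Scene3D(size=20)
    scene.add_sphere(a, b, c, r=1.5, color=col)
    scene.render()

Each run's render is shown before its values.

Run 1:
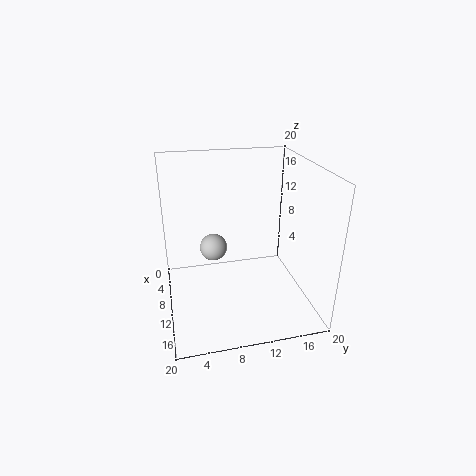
a = 17, b = 5.5, c = 13, col = 'lightgray'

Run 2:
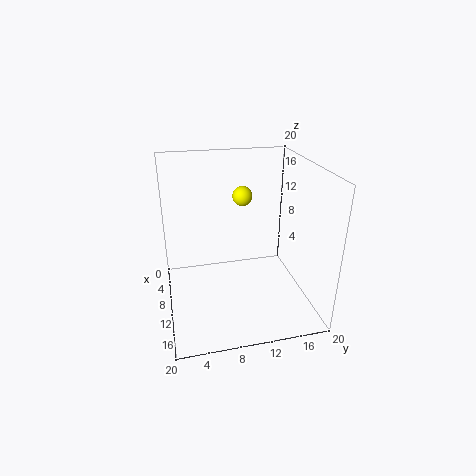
a = 4.5, b = 12, c = 14, col = 'yellow'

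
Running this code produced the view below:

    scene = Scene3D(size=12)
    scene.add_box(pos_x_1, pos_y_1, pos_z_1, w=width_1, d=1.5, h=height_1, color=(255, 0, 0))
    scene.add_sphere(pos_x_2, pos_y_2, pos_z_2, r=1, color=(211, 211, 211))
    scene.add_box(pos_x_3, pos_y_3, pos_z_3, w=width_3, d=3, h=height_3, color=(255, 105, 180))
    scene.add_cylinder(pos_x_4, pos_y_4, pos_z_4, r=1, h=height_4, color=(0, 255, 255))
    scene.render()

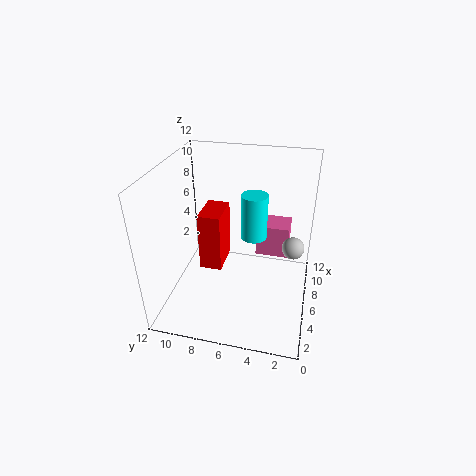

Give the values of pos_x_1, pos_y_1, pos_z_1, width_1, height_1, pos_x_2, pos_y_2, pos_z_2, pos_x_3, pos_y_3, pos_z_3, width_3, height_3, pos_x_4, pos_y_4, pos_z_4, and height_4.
pos_x_1 = 1, pos_y_1 = 6, pos_z_1 = 6.5, width_1 = 2.5, height_1 = 4, pos_x_2 = 8.5, pos_y_2 = 1.5, pos_z_2 = 4, pos_x_3 = 9, pos_y_3 = 2, pos_z_3 = 2.5, width_3 = 2.5, height_3 = 3, pos_x_4 = 5, pos_y_4 = 4.5, pos_z_4 = 7, height_4 = 3.5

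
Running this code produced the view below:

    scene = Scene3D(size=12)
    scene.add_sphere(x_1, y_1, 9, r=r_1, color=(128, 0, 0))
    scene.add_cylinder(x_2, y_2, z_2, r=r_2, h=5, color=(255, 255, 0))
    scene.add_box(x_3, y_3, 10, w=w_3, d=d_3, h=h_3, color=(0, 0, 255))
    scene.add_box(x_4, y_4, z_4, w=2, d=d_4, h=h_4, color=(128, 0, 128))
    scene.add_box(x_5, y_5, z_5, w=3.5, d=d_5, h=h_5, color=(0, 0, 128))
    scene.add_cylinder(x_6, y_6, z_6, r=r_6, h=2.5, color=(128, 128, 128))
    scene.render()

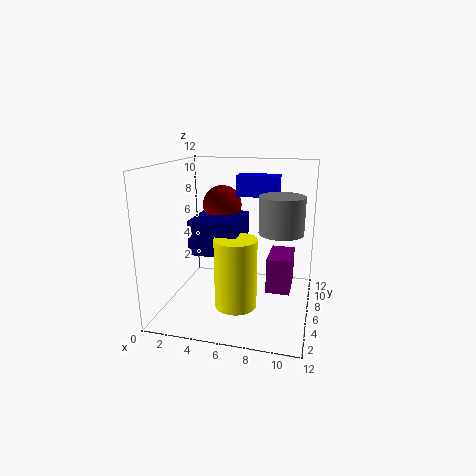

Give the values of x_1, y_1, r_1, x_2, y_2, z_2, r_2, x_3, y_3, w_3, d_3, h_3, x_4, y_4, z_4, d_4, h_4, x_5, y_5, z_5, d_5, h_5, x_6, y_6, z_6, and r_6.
x_1 = 5; y_1 = 5; r_1 = 1.5; x_2 = 7; y_2 = 1.5; z_2 = 2.5; r_2 = 1.5; x_3 = 6.5; y_3 = 3.5; w_3 = 3; d_3 = 1.5; h_3 = 1.5; x_4 = 8.5; y_4 = 5.5; z_4 = 1.5; d_4 = 3.5; h_4 = 3; x_5 = 3.5; y_5 = 1.5; z_5 = 6; d_5 = 4; h_5 = 2.5; x_6 = 10; y_6 = 2; z_6 = 8; r_6 = 1.5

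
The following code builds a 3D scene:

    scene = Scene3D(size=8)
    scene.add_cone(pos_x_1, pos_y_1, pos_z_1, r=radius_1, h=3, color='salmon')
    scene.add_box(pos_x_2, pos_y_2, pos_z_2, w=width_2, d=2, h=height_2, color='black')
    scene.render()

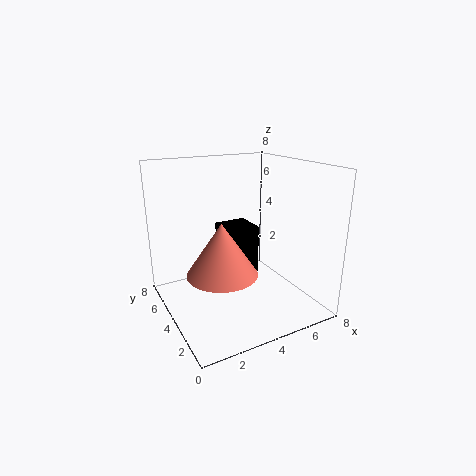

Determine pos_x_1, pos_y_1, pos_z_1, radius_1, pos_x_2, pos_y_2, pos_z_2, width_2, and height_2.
pos_x_1 = 3, pos_y_1 = 4, pos_z_1 = 2, radius_1 = 2, pos_x_2 = 4, pos_y_2 = 5, pos_z_2 = 1, width_2 = 2, height_2 = 3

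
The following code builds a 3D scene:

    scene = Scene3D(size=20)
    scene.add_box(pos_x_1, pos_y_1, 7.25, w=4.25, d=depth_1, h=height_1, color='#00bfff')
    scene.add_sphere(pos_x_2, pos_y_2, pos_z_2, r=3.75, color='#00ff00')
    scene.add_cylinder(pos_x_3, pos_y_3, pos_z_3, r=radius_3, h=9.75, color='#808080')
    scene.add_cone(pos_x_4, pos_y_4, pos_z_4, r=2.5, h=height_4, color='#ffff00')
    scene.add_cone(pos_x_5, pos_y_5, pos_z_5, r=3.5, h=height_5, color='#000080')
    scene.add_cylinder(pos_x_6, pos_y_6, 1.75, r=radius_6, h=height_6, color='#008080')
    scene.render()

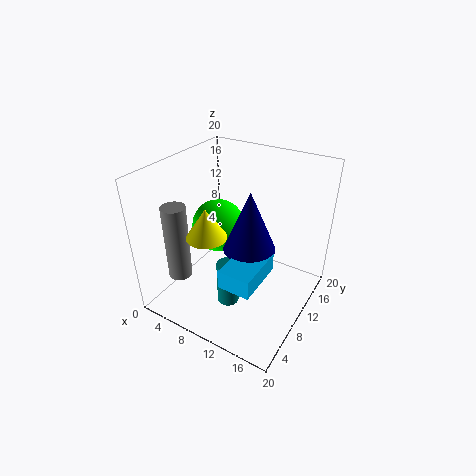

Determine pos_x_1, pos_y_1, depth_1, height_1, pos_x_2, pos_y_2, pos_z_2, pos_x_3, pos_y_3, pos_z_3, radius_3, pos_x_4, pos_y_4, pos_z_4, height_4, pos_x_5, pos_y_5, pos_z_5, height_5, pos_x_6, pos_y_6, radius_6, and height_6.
pos_x_1 = 11.5, pos_y_1 = 2.75, depth_1 = 6.75, height_1 = 2.5, pos_x_2 = 6.25, pos_y_2 = 10.75, pos_z_2 = 10.5, pos_x_3 = 5.75, pos_y_3 = 2.5, pos_z_3 = 7.25, radius_3 = 1.5, pos_x_4 = 9.25, pos_y_4 = 4, pos_z_4 = 13.25, height_4 = 3.75, pos_x_5 = 12.25, pos_y_5 = 9.25, pos_z_5 = 9.5, height_5 = 8.25, pos_x_6 = 10.5, pos_y_6 = 6.5, radius_6 = 1.5, height_6 = 6.25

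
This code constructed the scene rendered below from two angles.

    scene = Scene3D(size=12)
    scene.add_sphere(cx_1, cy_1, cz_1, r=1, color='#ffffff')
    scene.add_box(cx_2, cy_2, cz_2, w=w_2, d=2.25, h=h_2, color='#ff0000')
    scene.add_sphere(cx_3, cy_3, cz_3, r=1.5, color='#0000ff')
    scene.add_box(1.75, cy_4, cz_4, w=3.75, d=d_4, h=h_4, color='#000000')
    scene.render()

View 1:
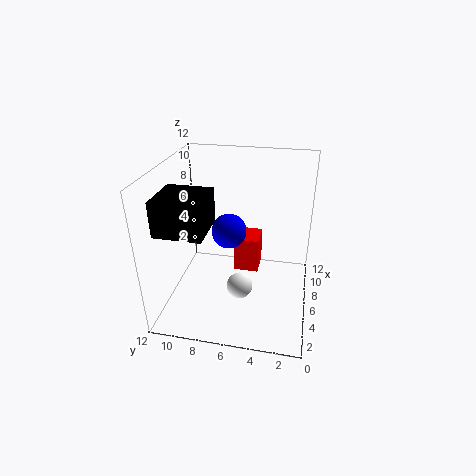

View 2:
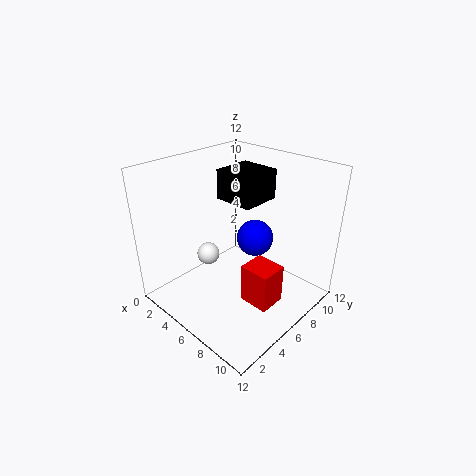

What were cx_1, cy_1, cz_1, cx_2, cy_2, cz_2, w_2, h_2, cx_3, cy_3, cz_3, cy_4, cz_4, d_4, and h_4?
cx_1 = 3, cy_1 = 5.25, cz_1 = 3.5, cx_2 = 7.75, cy_2 = 4.5, cz_2 = 1.5, w_2 = 2.5, h_2 = 3.25, cx_3 = 7, cy_3 = 7, cz_3 = 6, cy_4 = 7.75, cz_4 = 7.75, d_4 = 3.75, h_4 = 2.75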